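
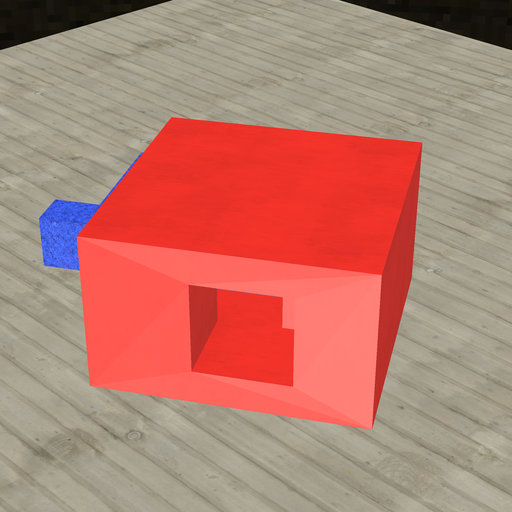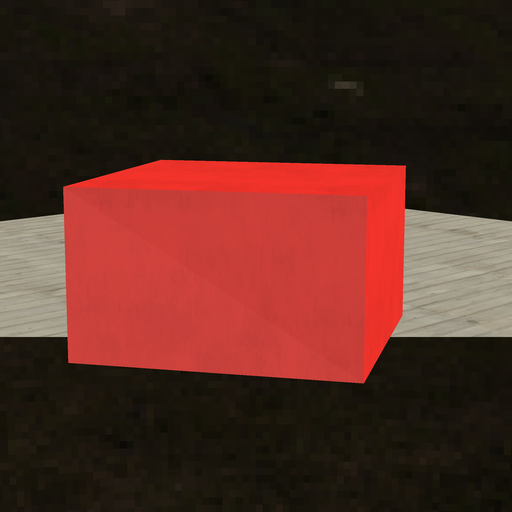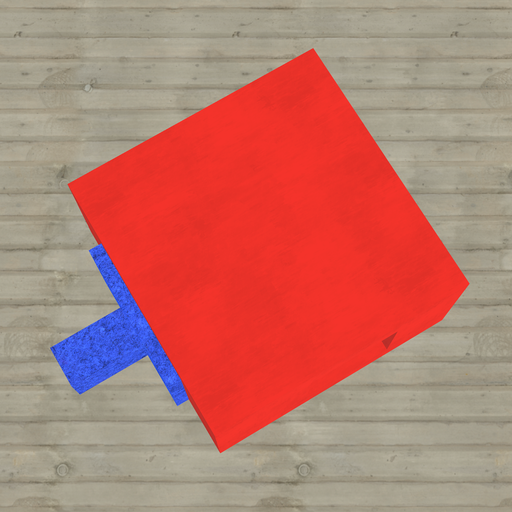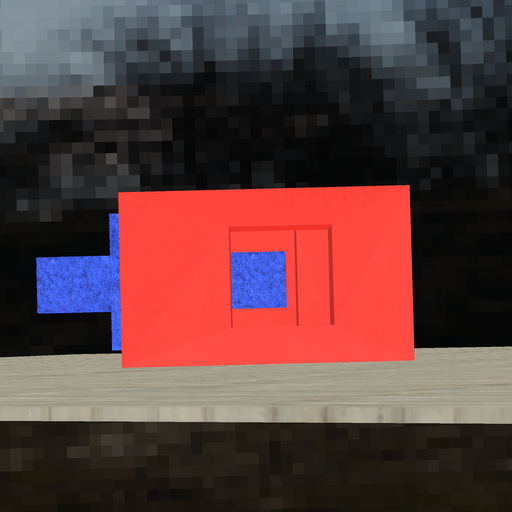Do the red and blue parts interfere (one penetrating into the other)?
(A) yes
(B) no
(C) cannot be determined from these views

(B) no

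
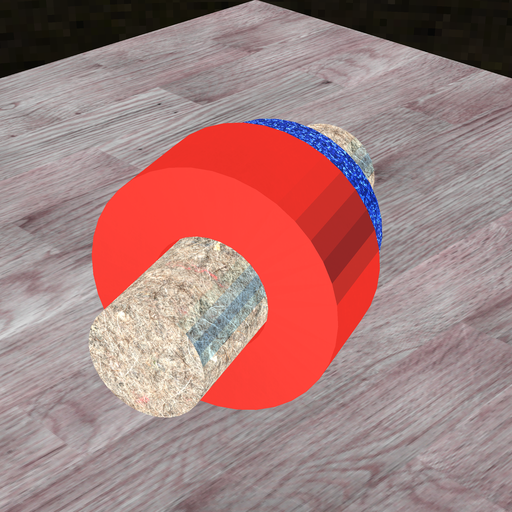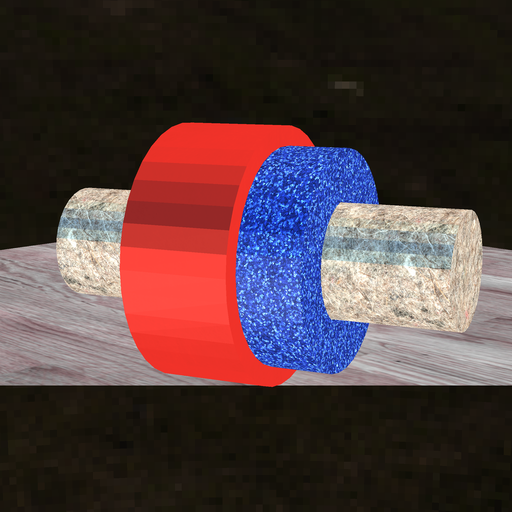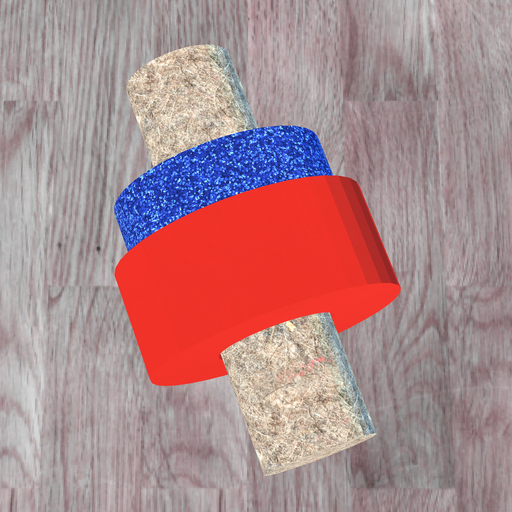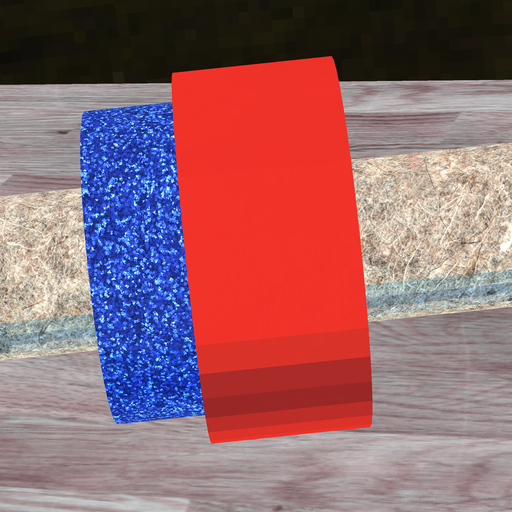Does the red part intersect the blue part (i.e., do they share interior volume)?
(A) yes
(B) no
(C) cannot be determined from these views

(A) yes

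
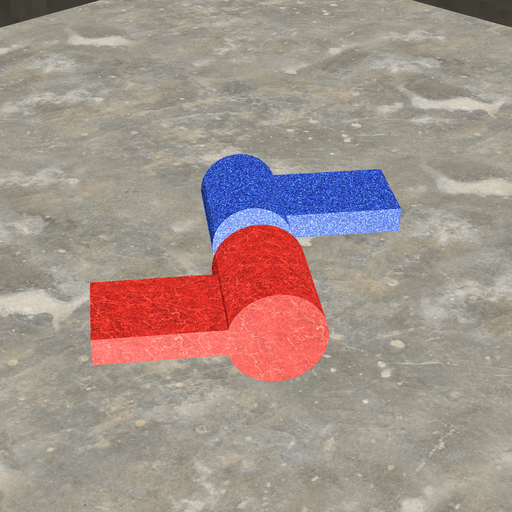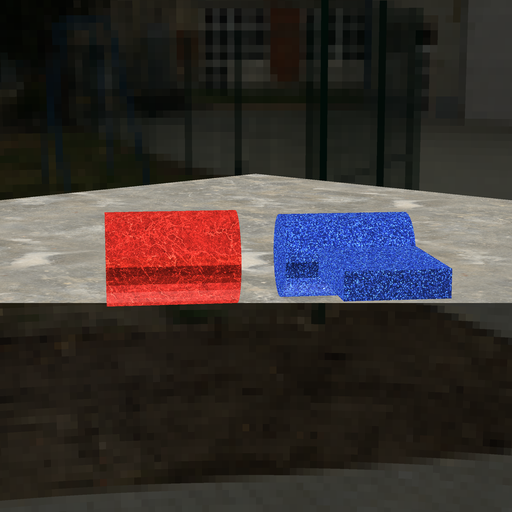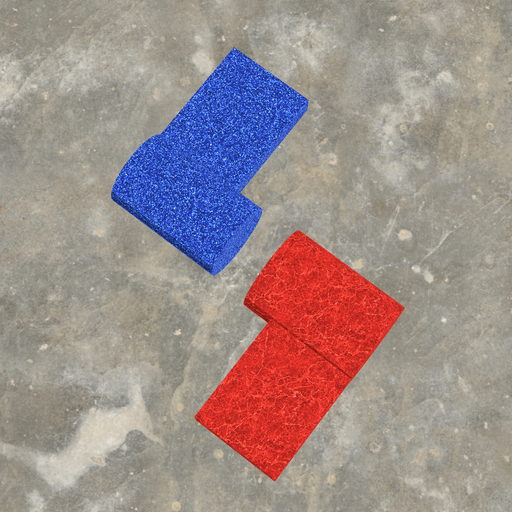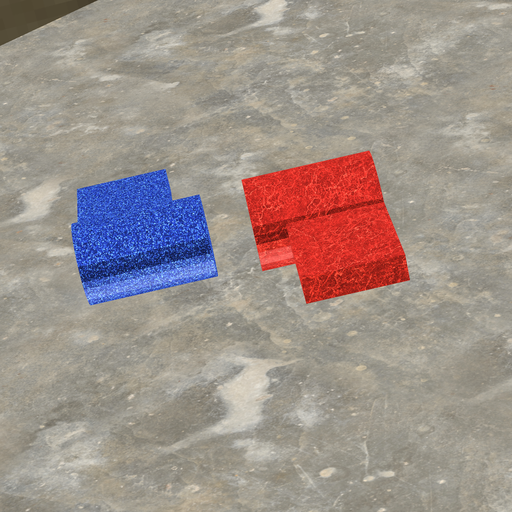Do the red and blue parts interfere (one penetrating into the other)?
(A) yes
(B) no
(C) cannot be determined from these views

(B) no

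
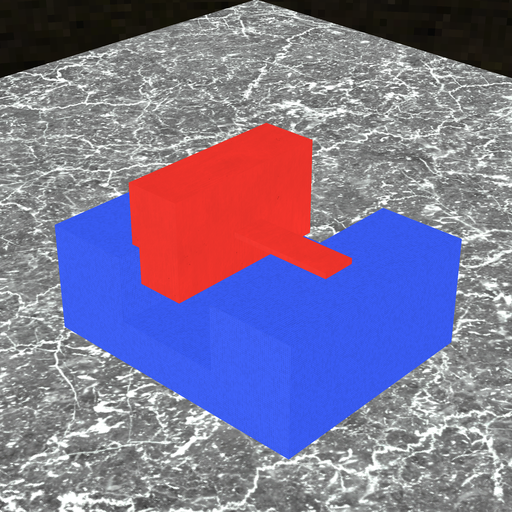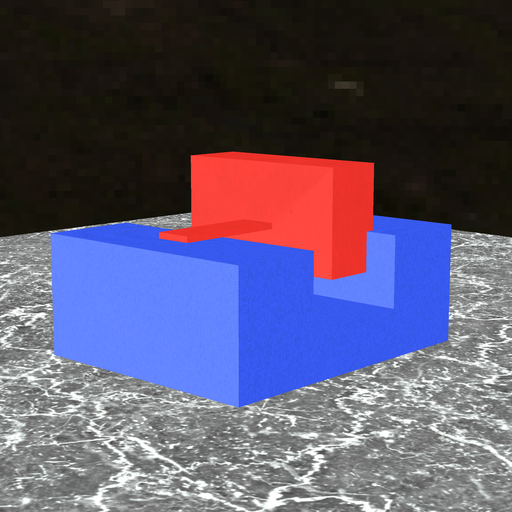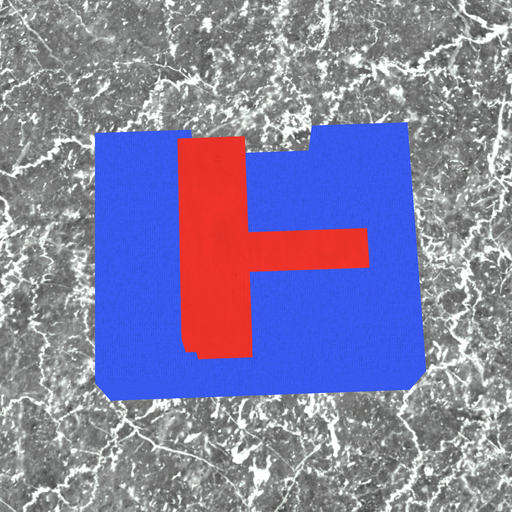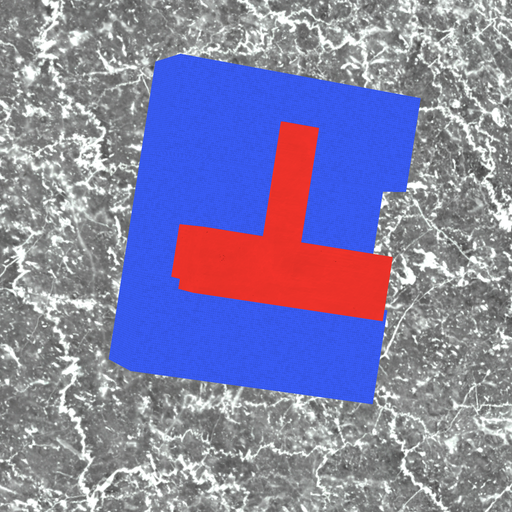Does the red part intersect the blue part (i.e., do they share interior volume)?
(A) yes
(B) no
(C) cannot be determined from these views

(A) yes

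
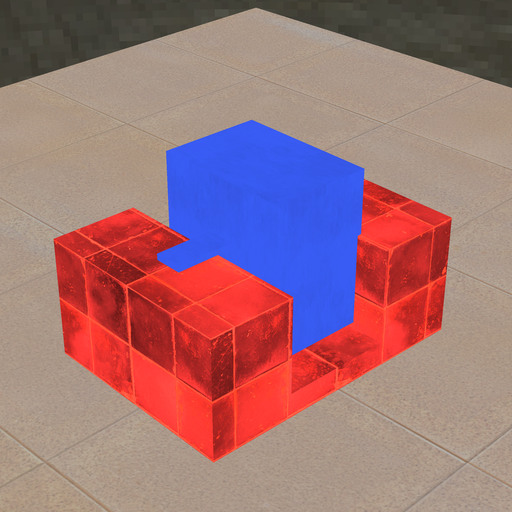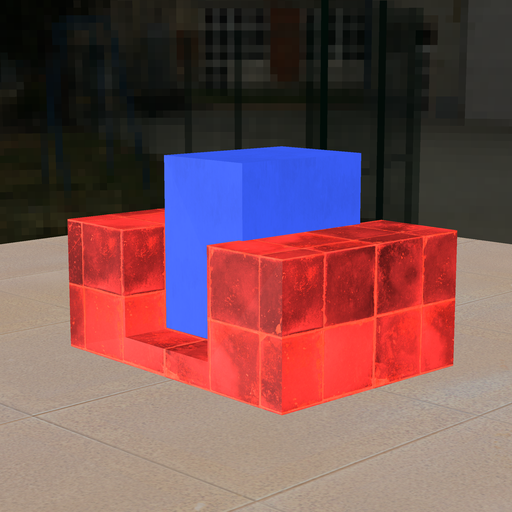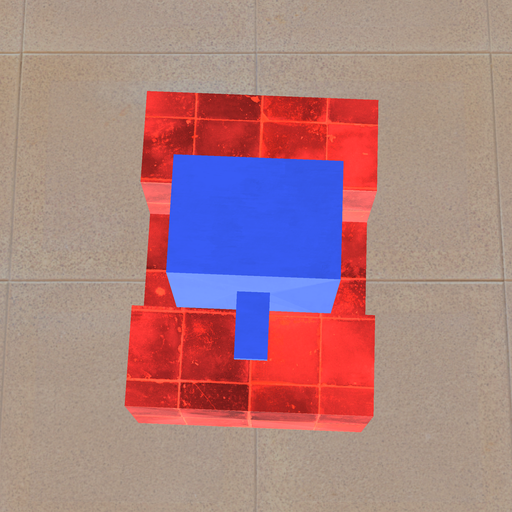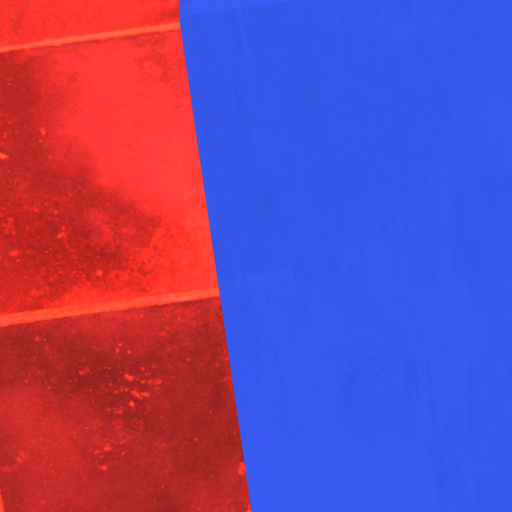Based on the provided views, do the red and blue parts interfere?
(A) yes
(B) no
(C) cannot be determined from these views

(A) yes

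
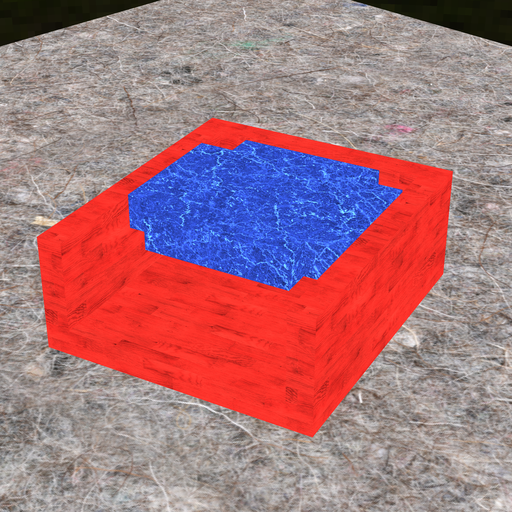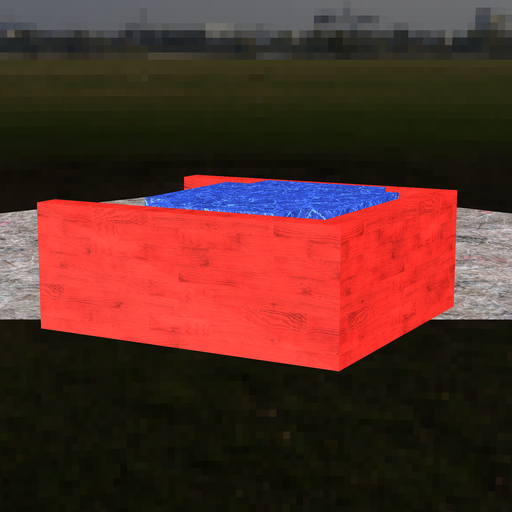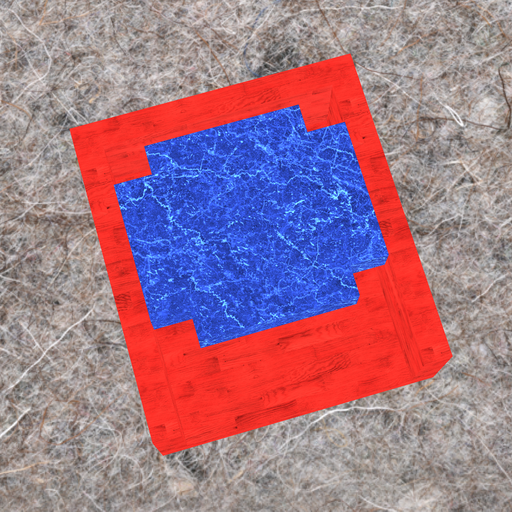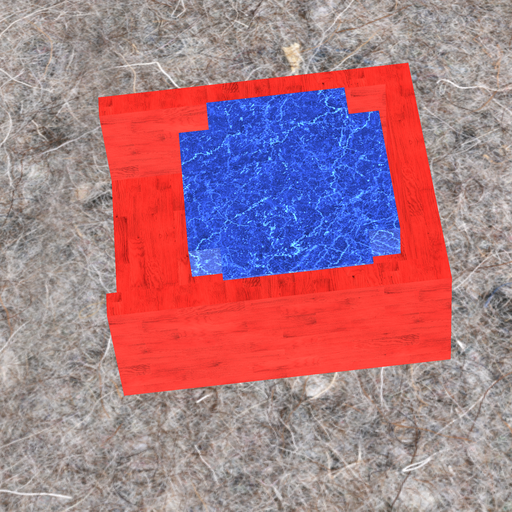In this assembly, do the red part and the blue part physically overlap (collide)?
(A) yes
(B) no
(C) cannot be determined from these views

(B) no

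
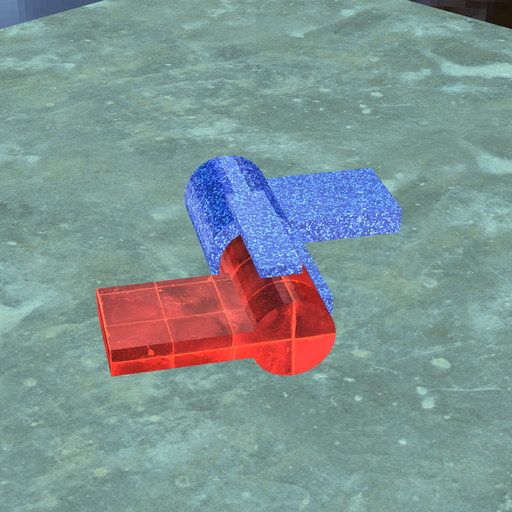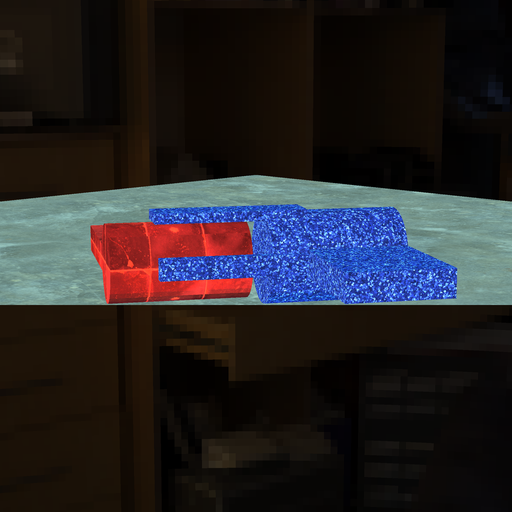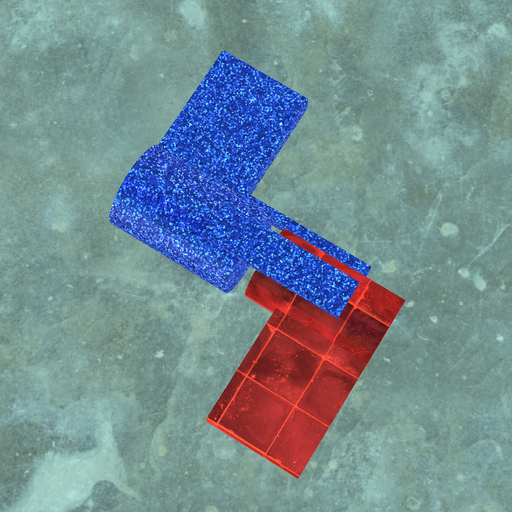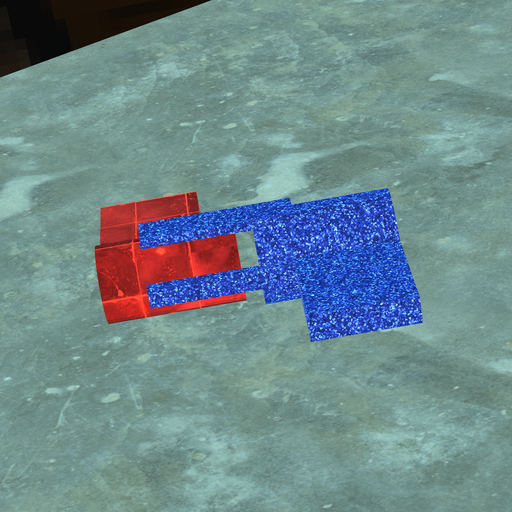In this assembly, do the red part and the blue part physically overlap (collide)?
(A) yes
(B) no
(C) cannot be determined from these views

(B) no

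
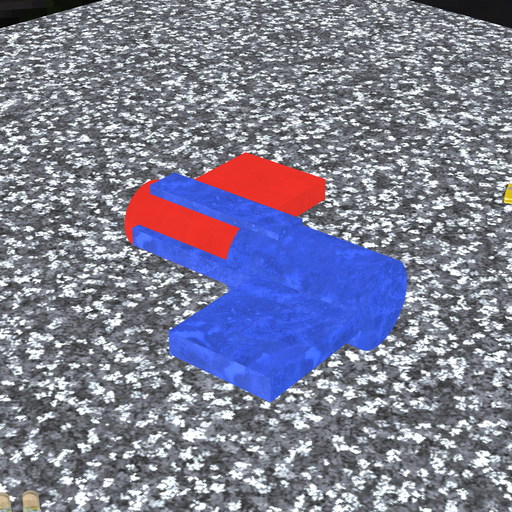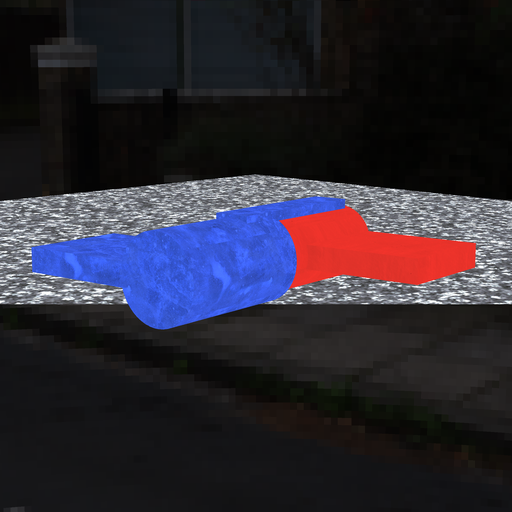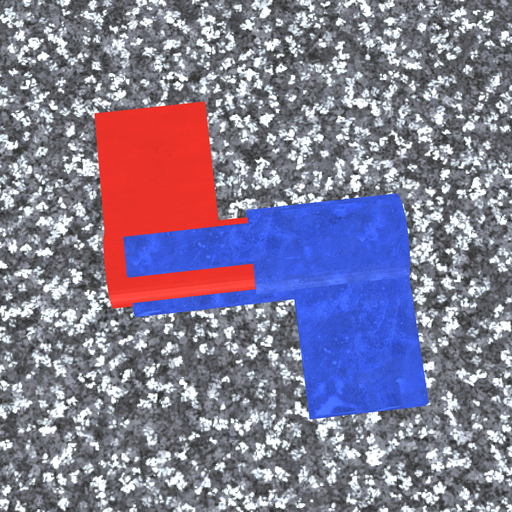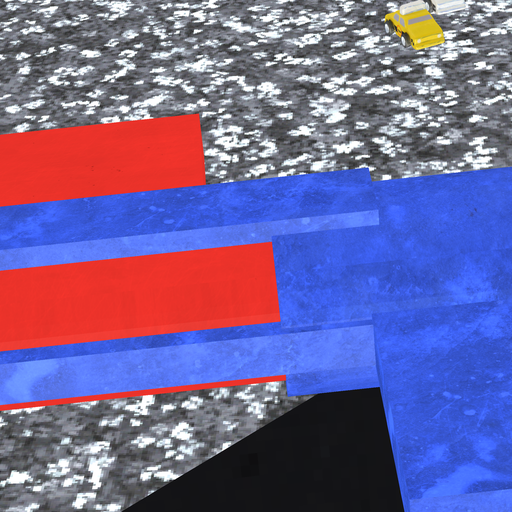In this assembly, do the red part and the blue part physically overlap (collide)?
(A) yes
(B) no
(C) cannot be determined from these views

(A) yes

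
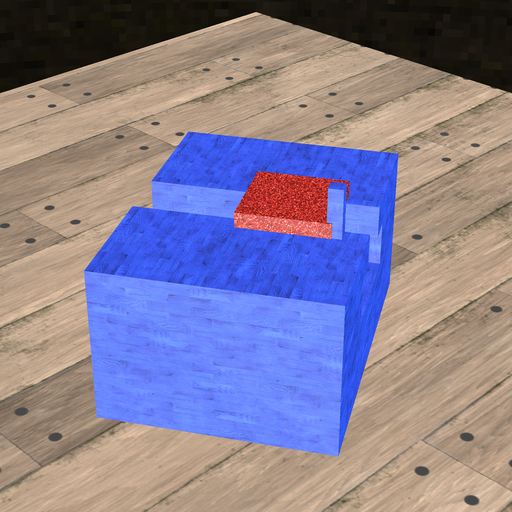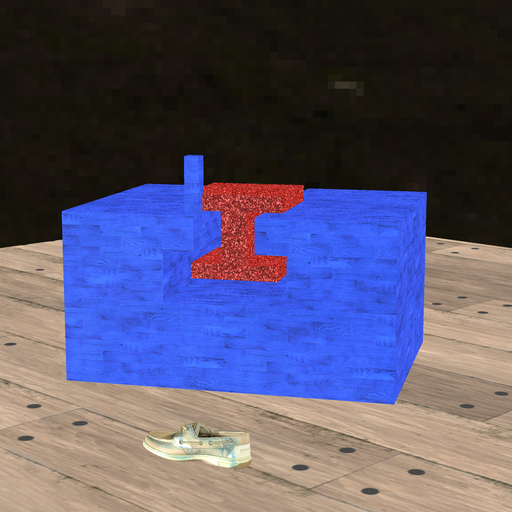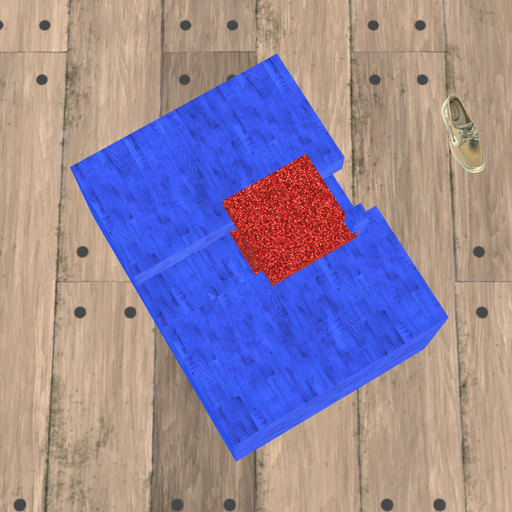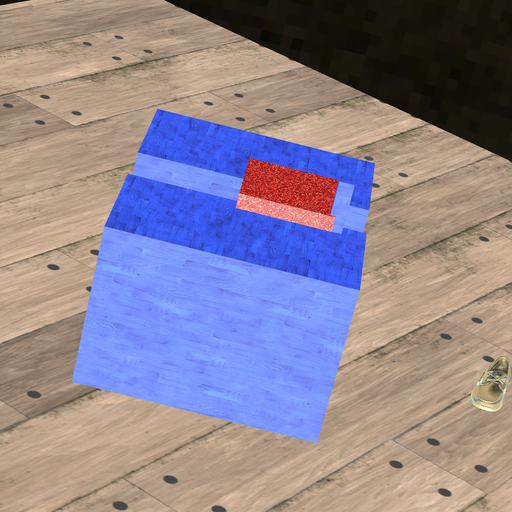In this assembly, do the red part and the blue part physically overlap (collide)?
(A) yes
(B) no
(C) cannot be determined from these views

(A) yes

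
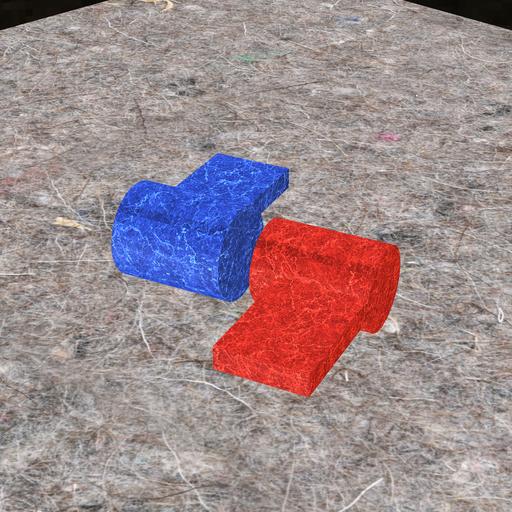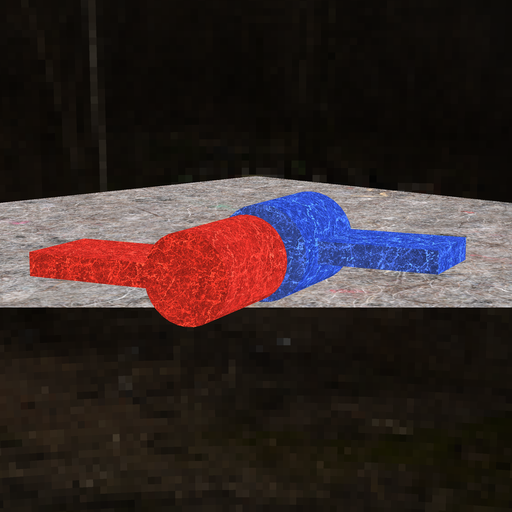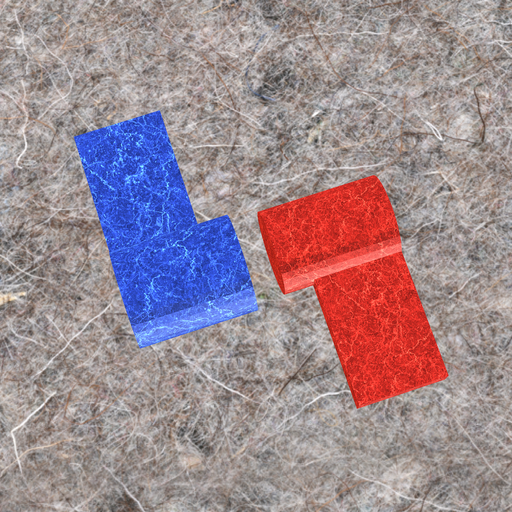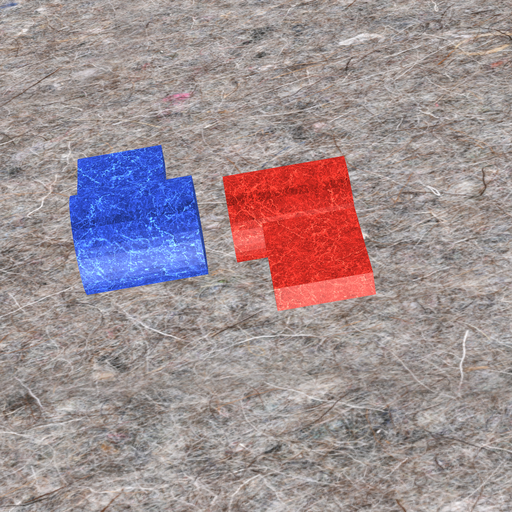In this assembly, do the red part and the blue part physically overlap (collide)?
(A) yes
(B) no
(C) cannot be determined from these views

(B) no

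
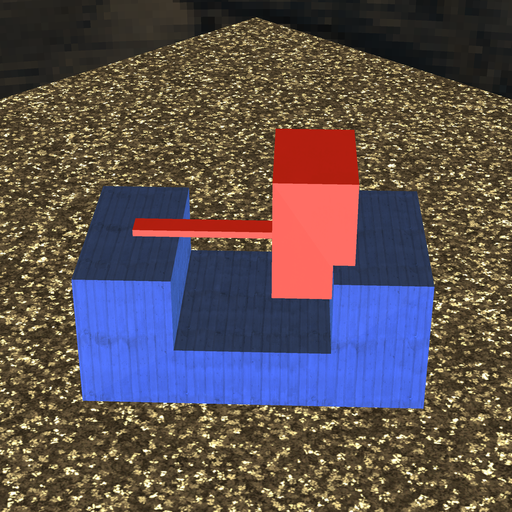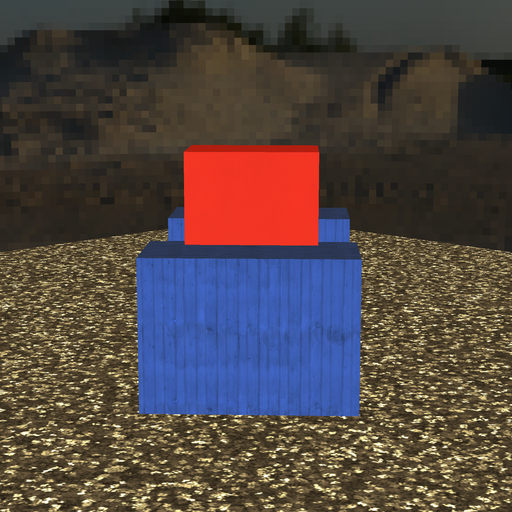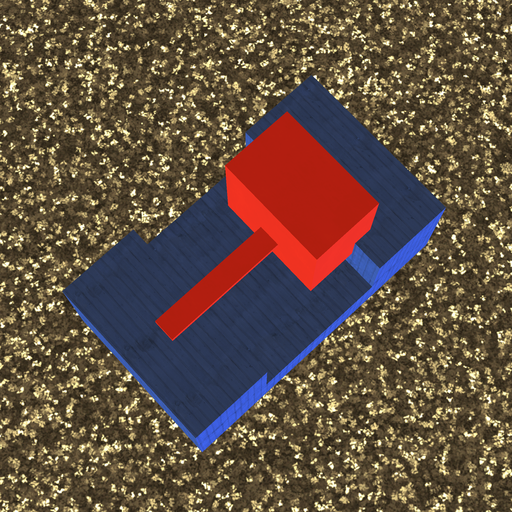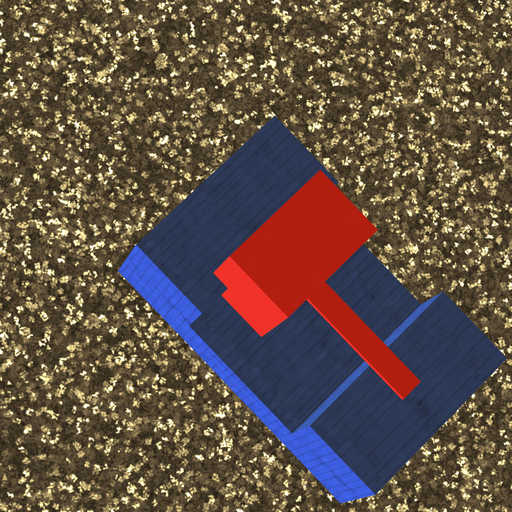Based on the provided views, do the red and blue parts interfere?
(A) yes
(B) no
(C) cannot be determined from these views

(A) yes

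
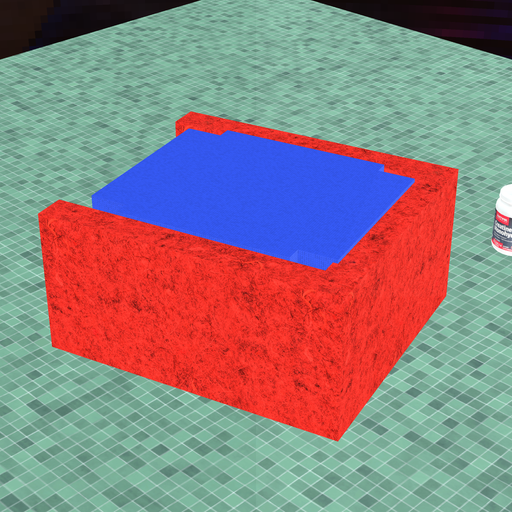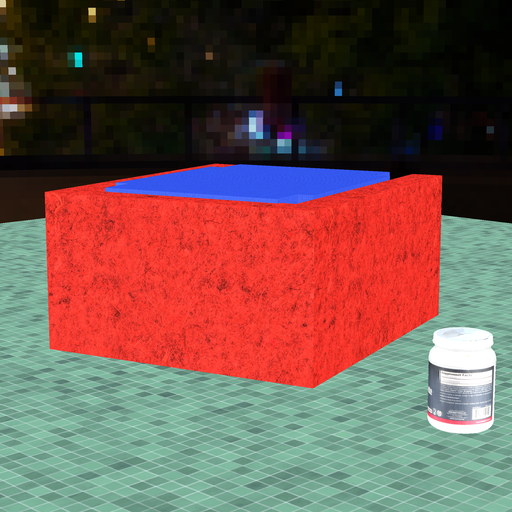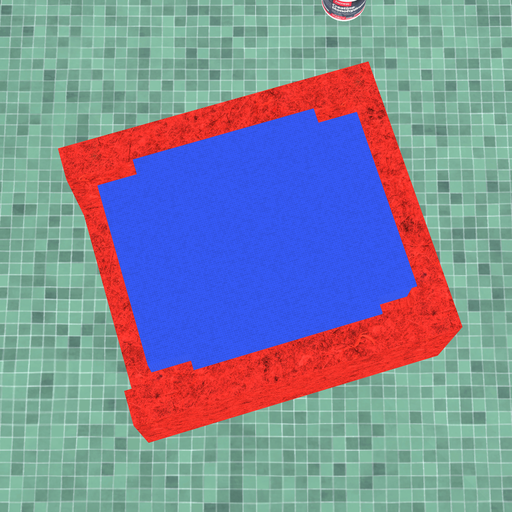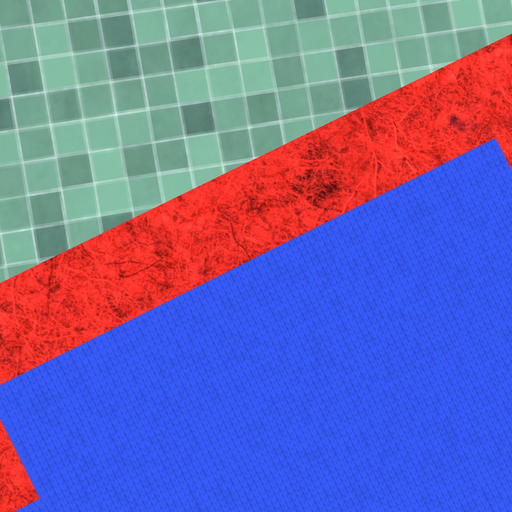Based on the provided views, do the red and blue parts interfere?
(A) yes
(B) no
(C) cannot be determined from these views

(A) yes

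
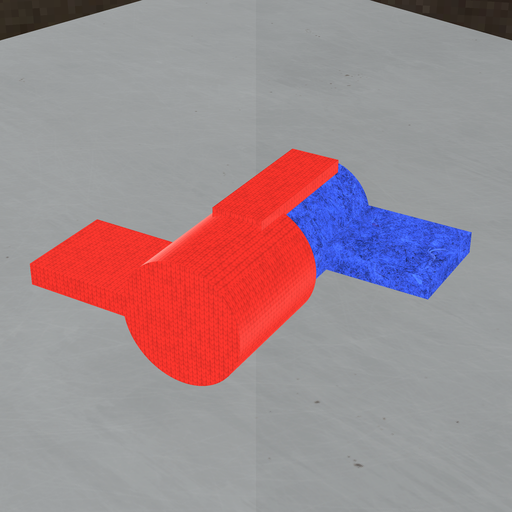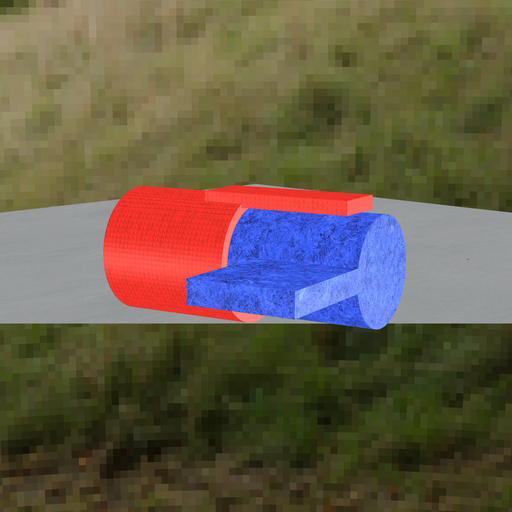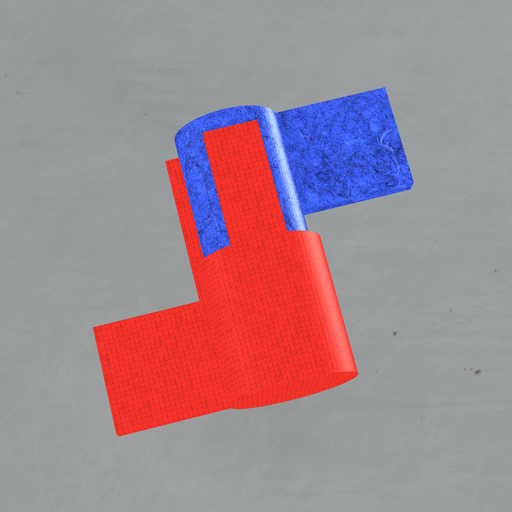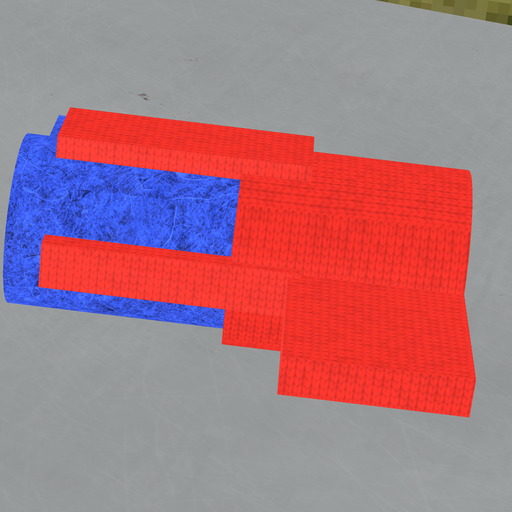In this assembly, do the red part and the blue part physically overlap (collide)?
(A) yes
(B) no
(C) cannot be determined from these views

(A) yes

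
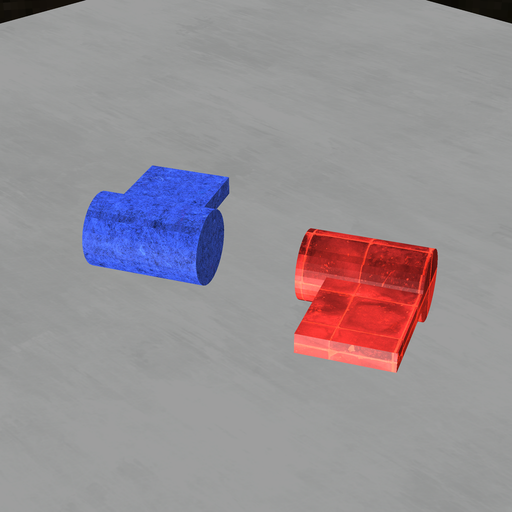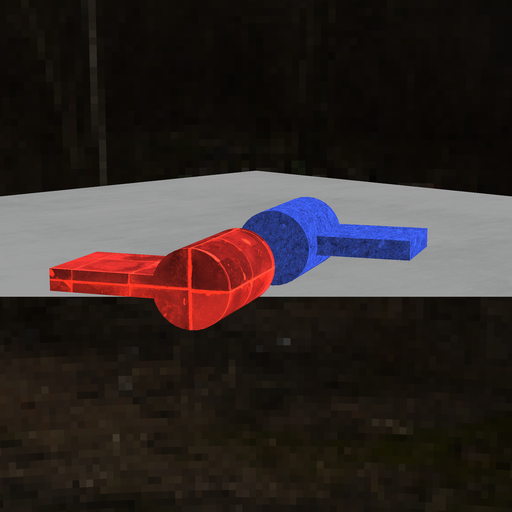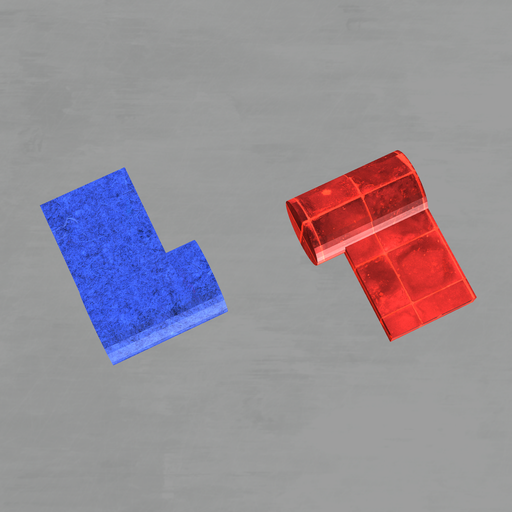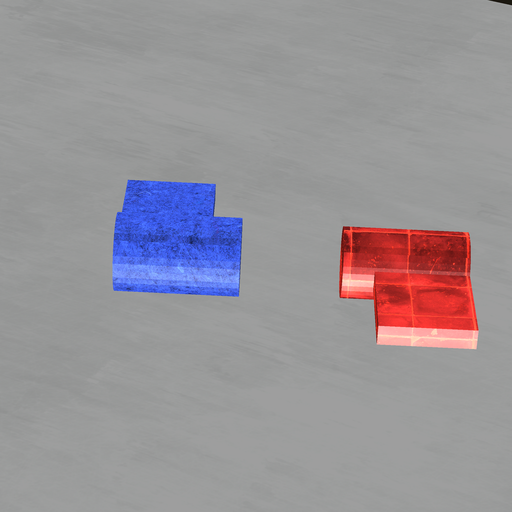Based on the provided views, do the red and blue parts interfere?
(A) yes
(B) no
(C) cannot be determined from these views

(B) no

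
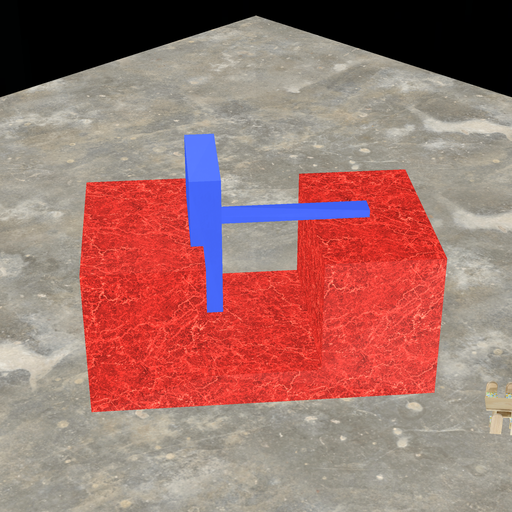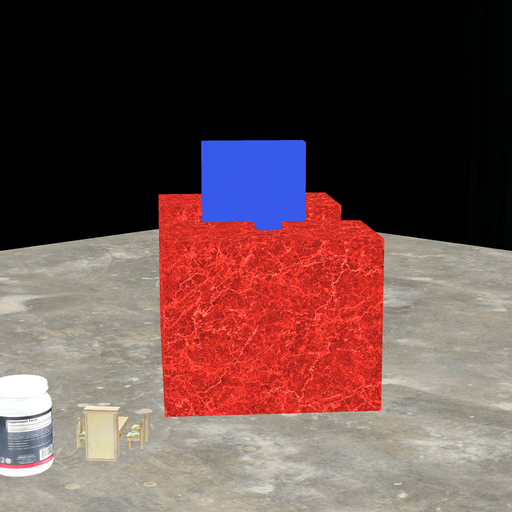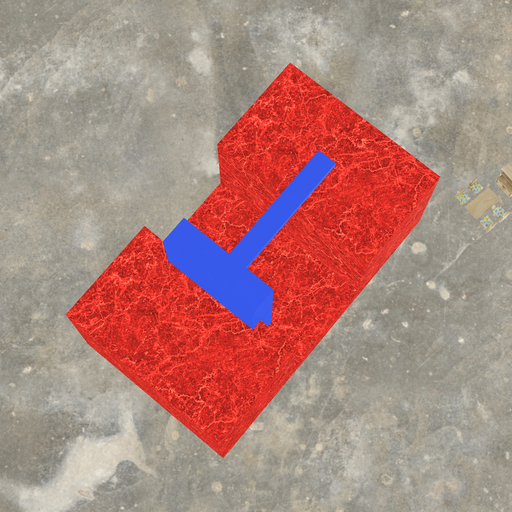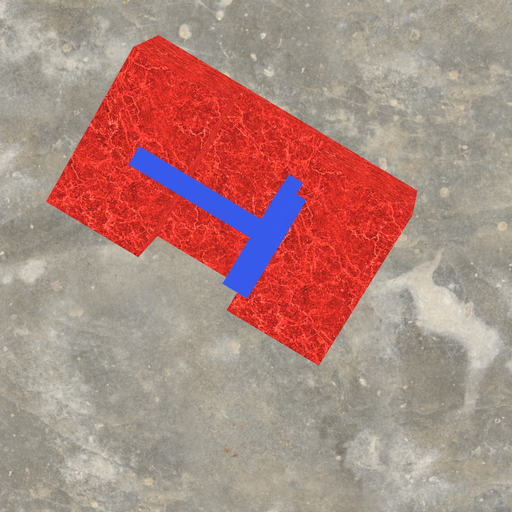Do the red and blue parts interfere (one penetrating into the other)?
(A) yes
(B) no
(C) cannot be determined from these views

(A) yes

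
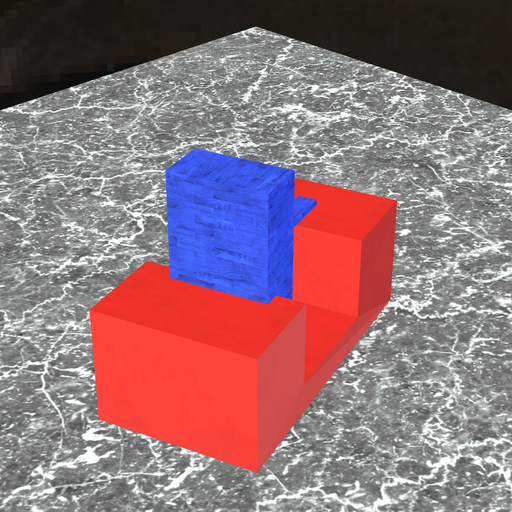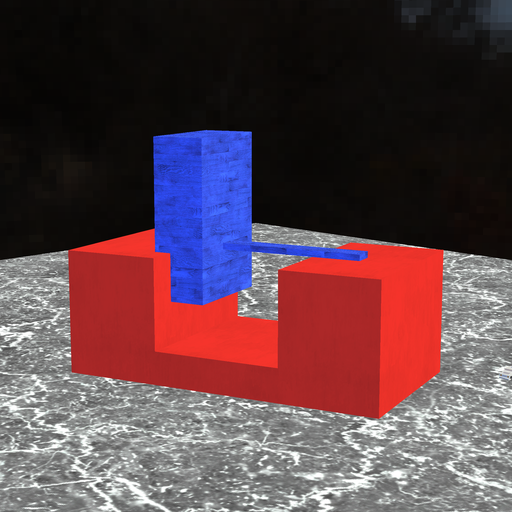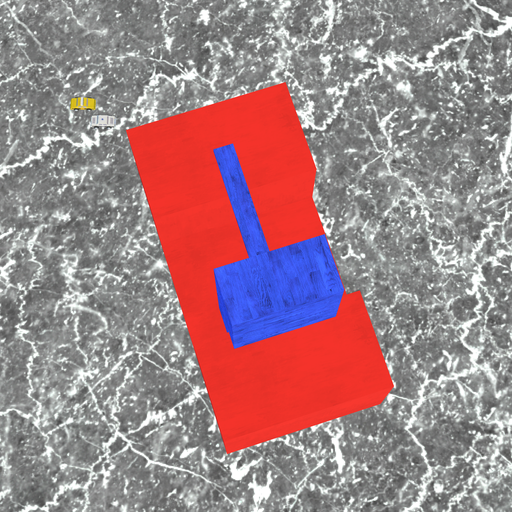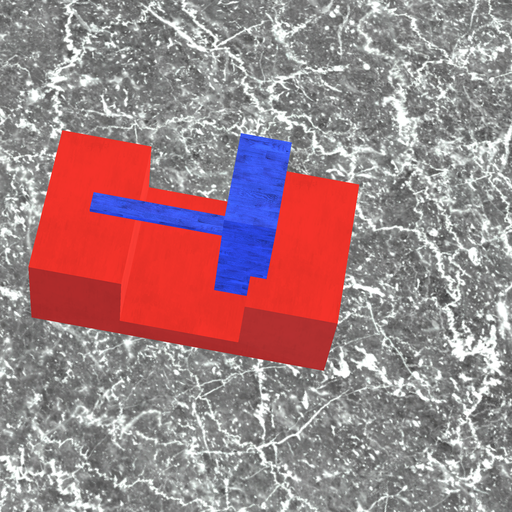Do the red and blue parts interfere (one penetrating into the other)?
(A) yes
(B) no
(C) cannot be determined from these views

(A) yes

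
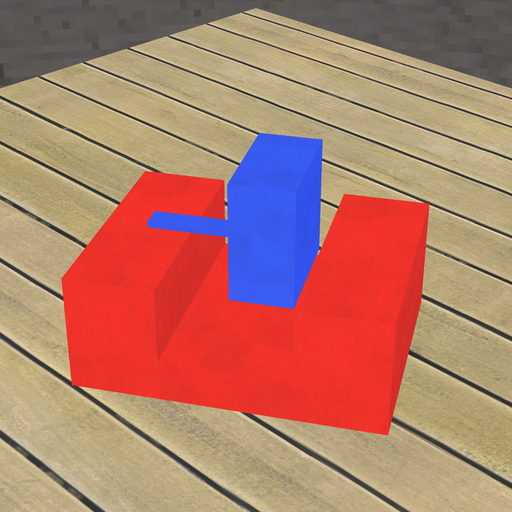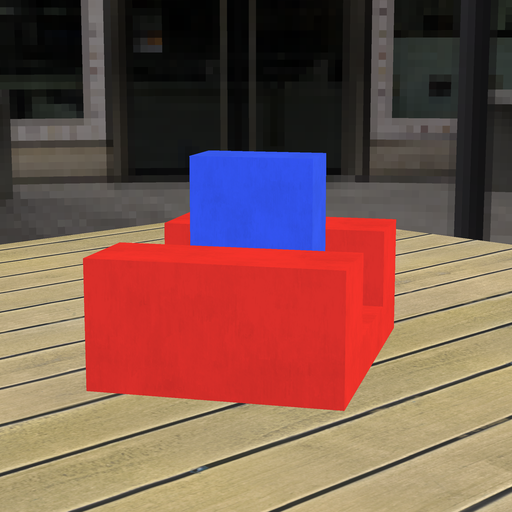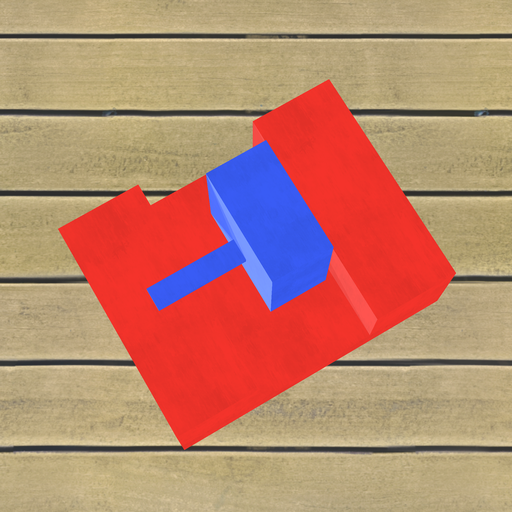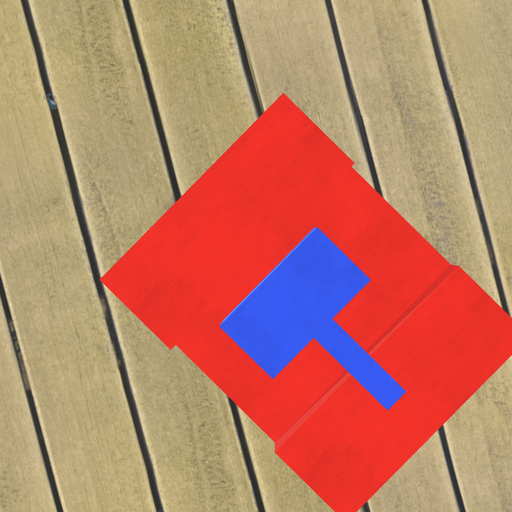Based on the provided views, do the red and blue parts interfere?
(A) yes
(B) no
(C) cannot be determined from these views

(B) no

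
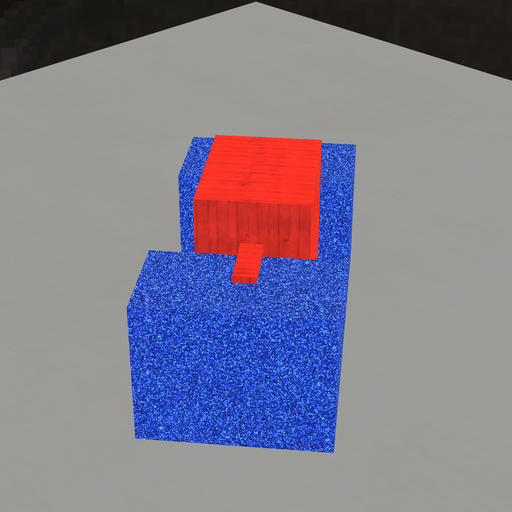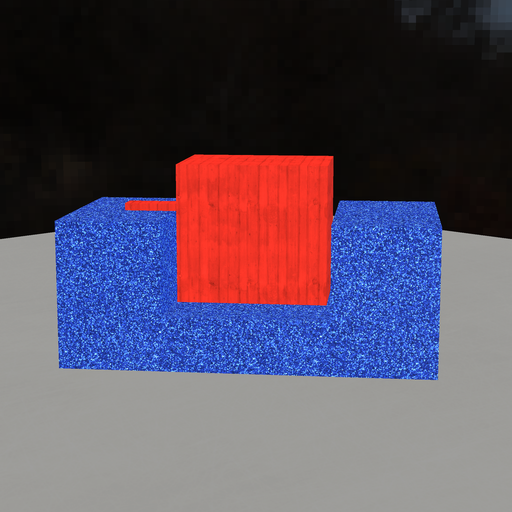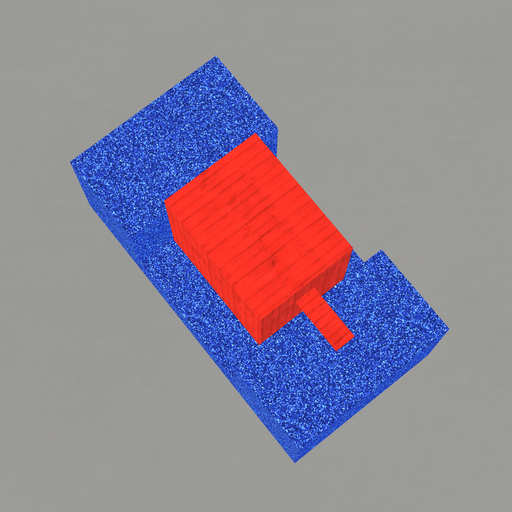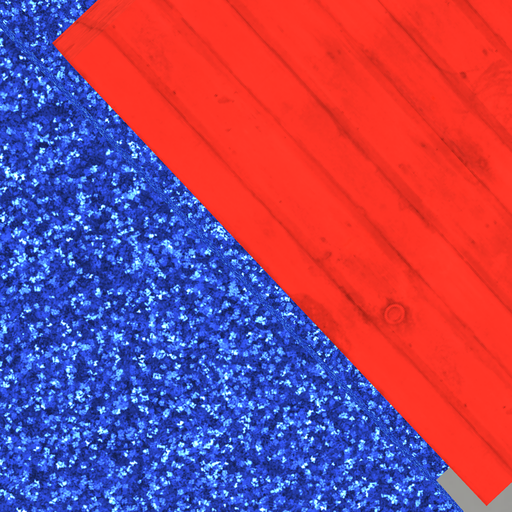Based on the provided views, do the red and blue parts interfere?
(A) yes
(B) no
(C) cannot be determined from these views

(B) no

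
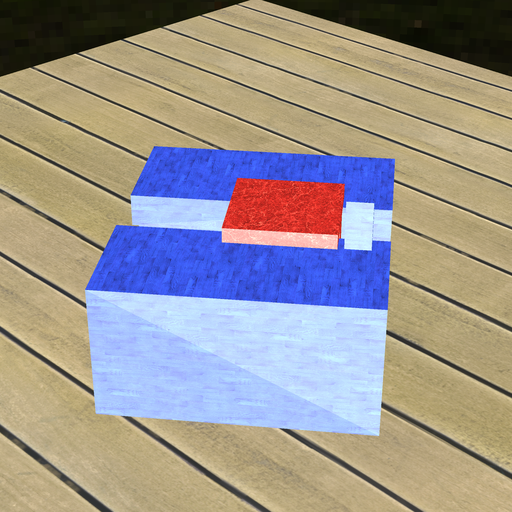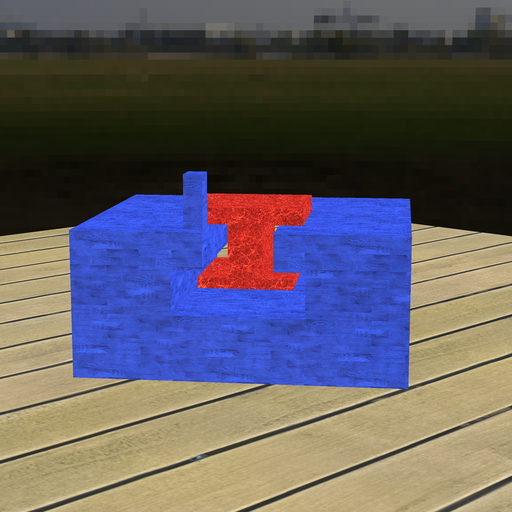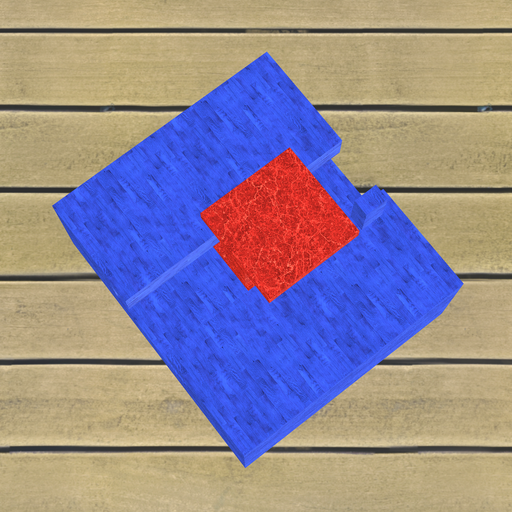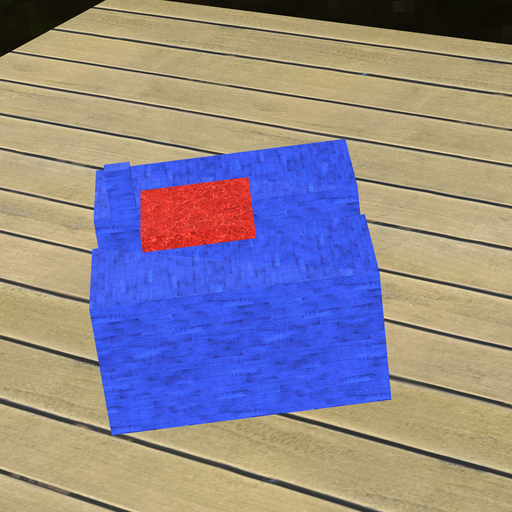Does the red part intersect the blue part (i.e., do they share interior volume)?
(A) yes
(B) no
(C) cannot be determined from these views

(B) no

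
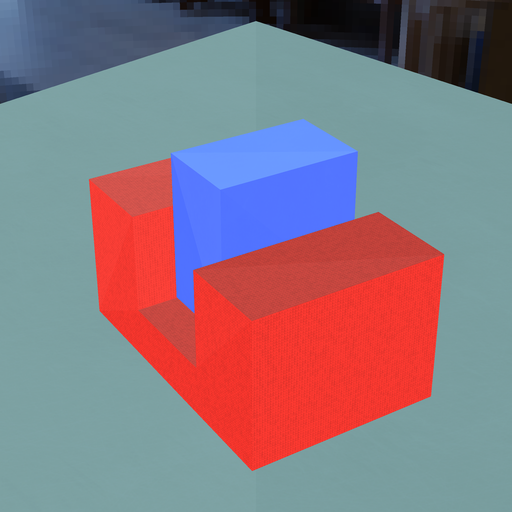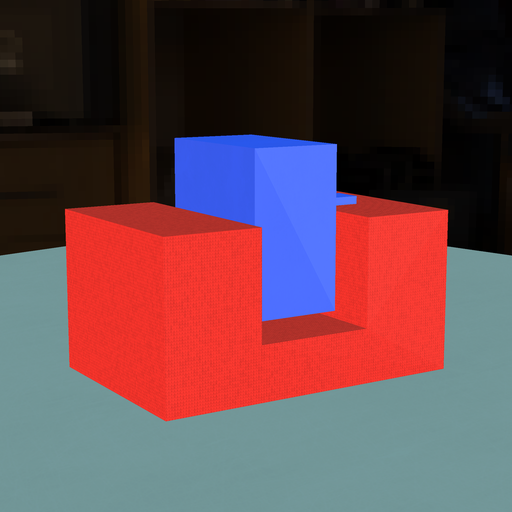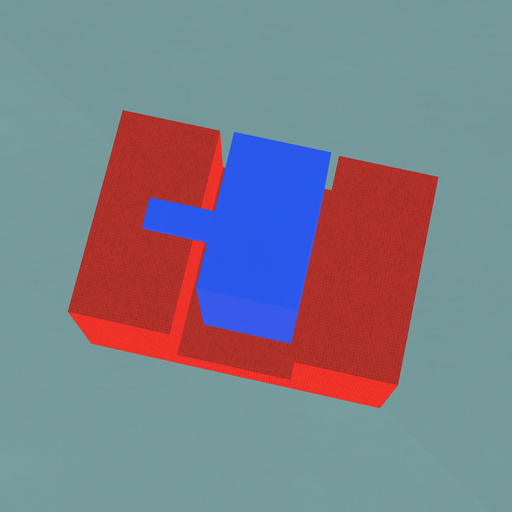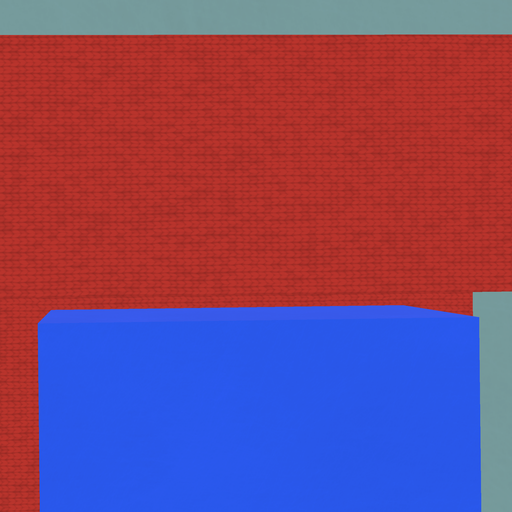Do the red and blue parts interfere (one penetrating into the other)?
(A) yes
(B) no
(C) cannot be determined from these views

(B) no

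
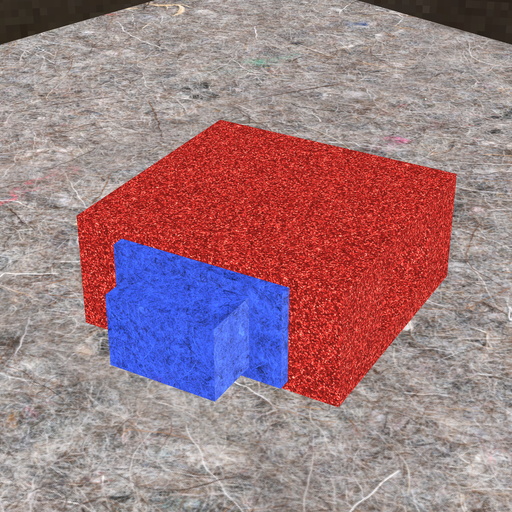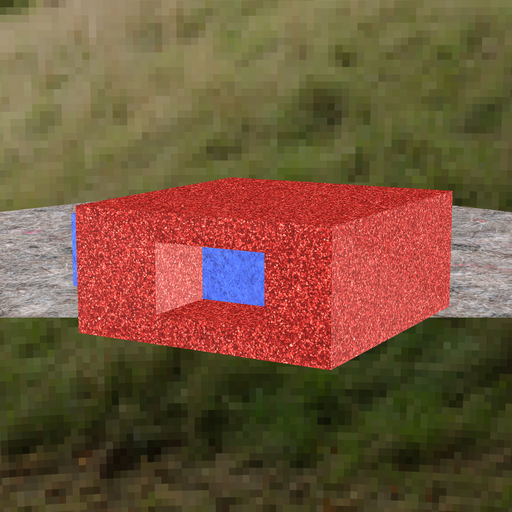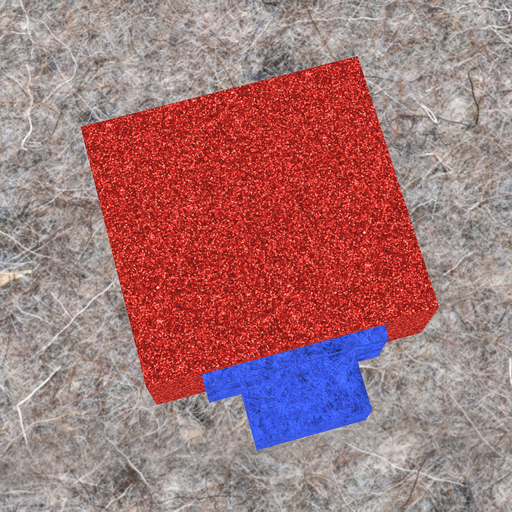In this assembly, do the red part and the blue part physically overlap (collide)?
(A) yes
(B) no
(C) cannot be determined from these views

(C) cannot be determined from these views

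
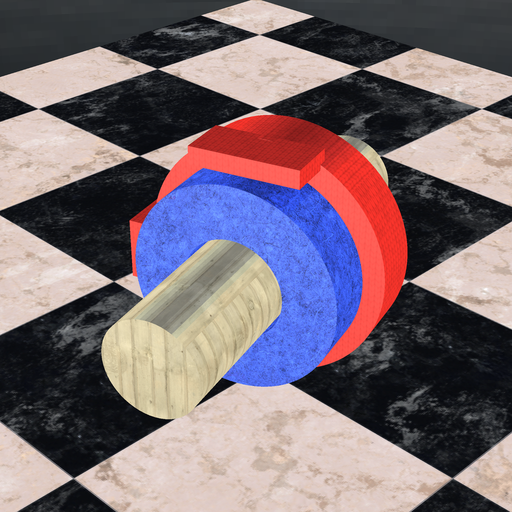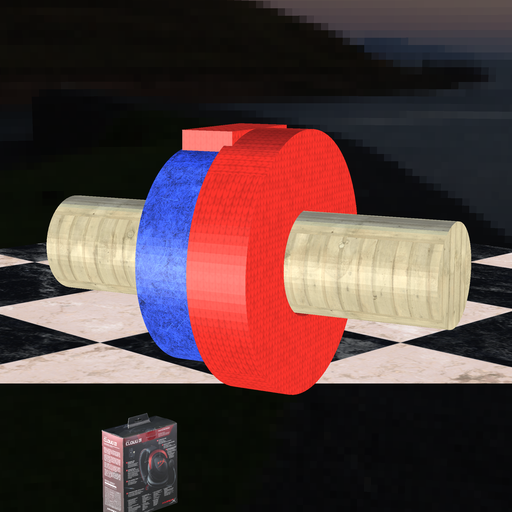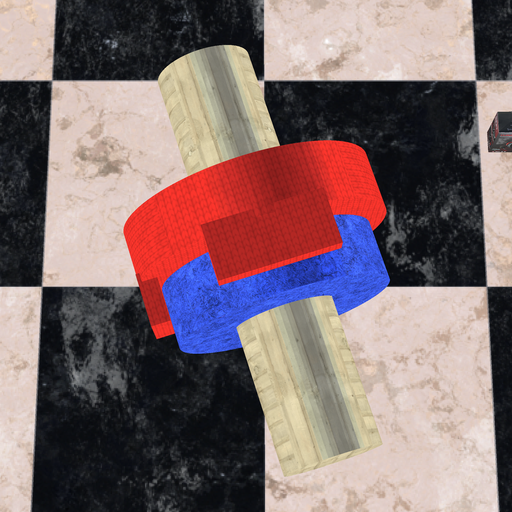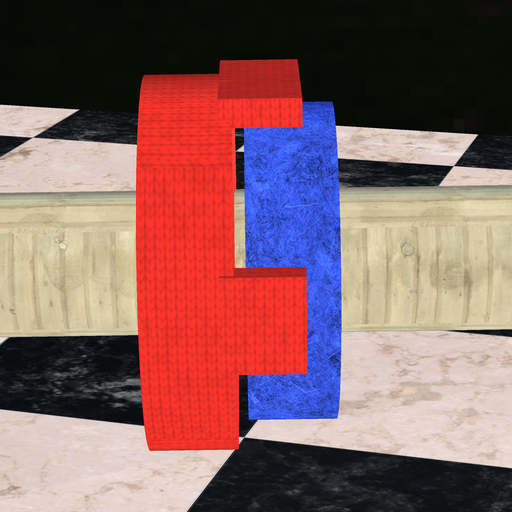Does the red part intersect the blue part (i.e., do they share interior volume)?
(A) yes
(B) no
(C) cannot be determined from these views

(B) no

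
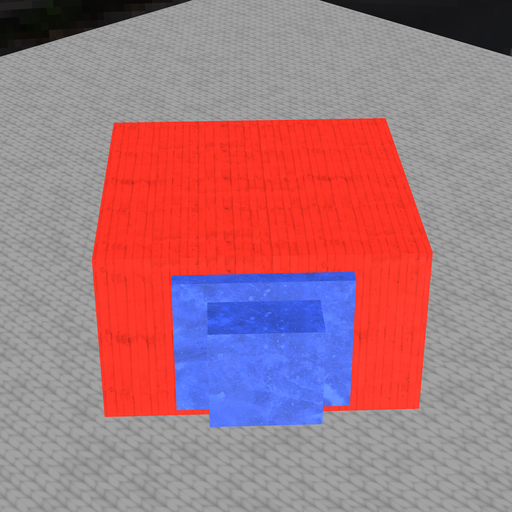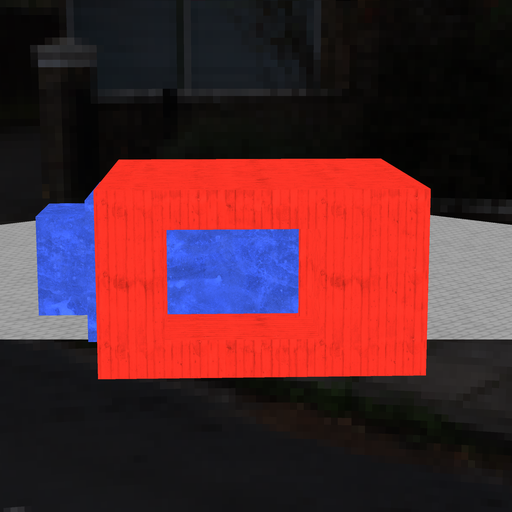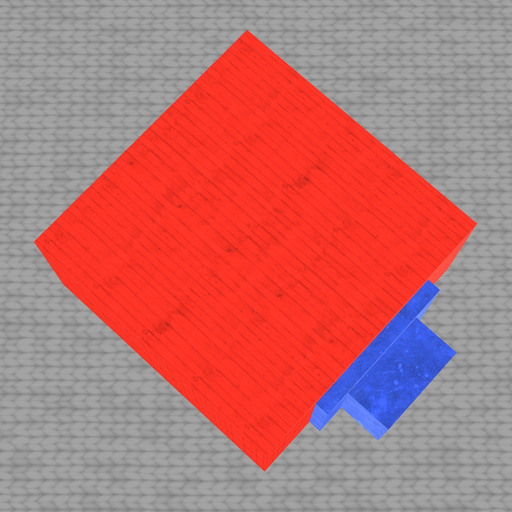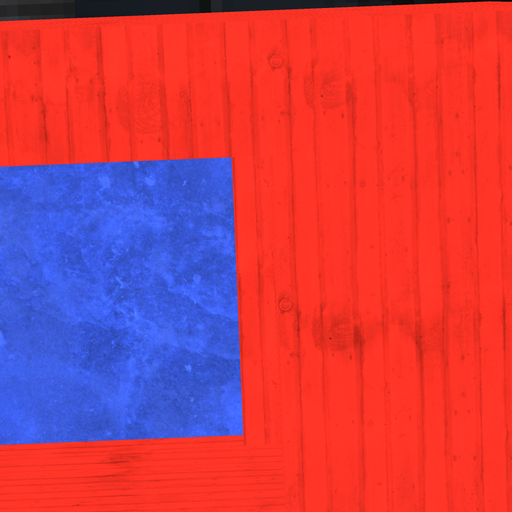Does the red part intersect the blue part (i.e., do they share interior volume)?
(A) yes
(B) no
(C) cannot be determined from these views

(A) yes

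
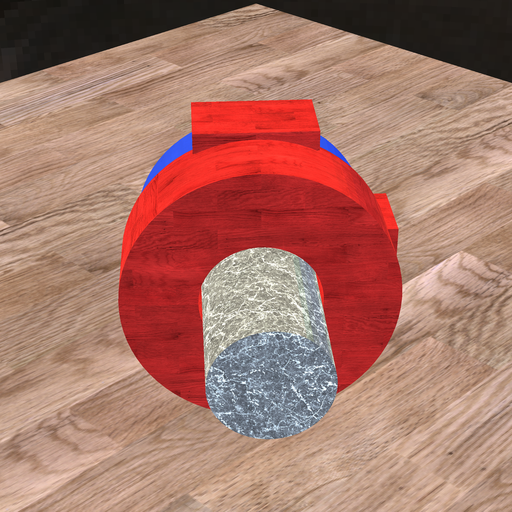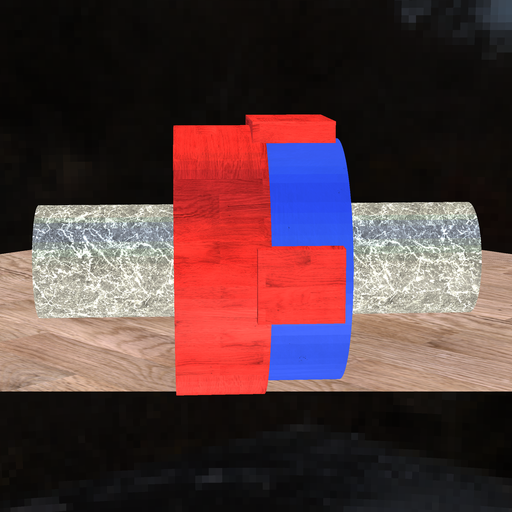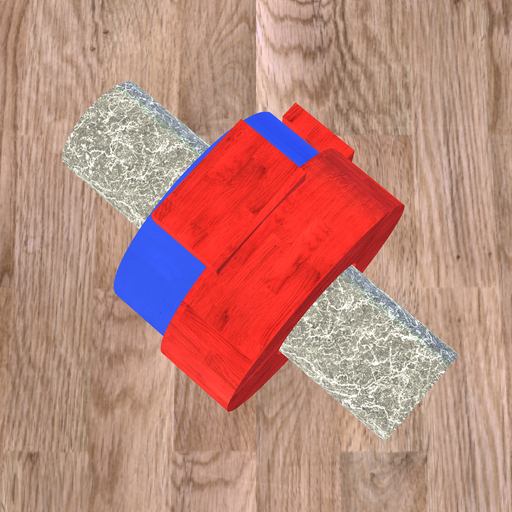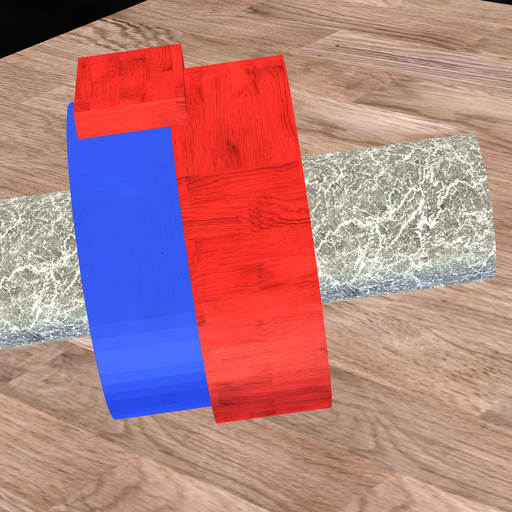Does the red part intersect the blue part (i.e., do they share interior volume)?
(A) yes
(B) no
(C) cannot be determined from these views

(A) yes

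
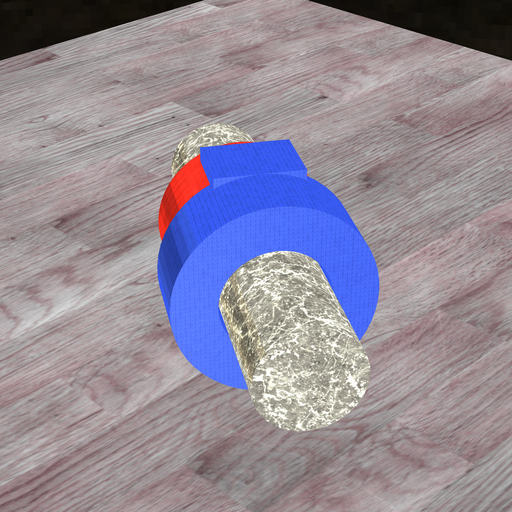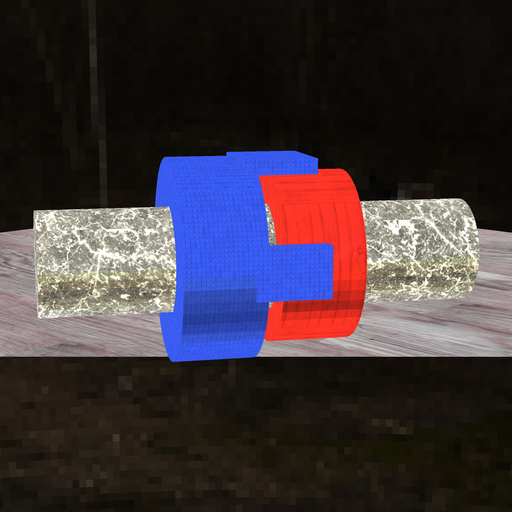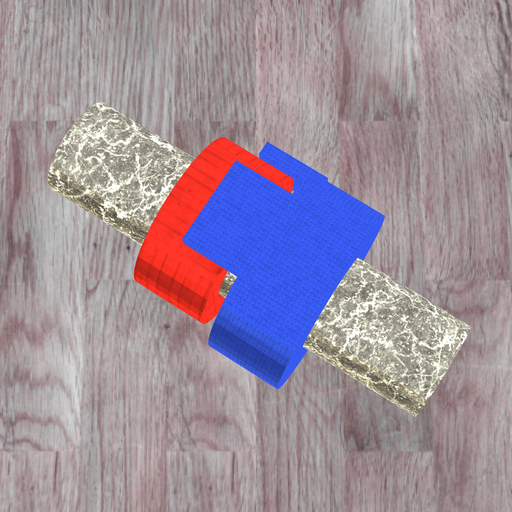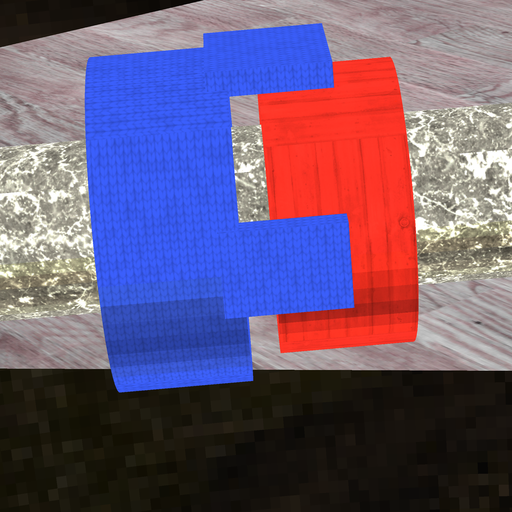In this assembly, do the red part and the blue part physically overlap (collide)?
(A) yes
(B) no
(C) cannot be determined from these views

(B) no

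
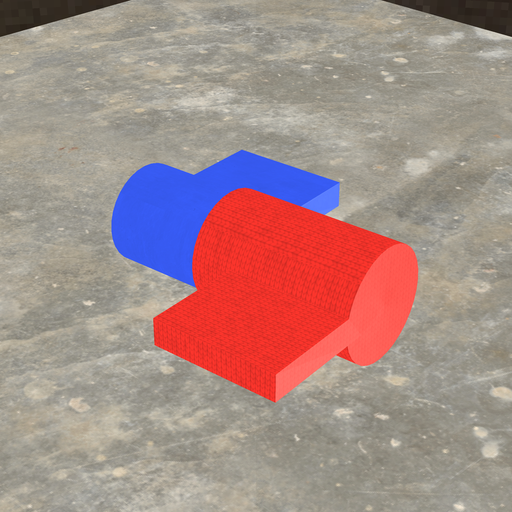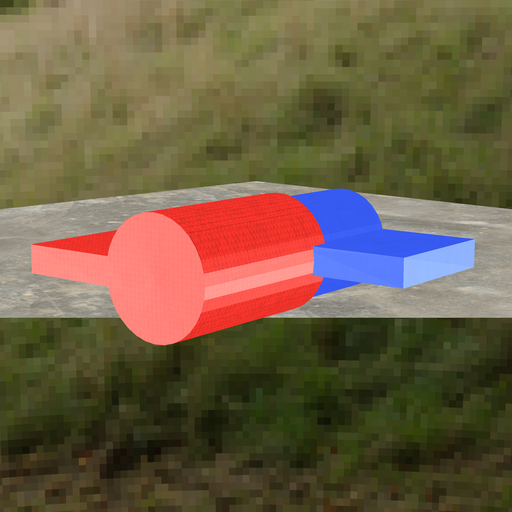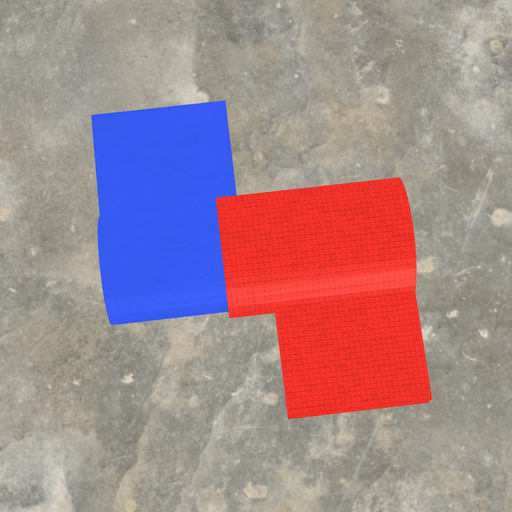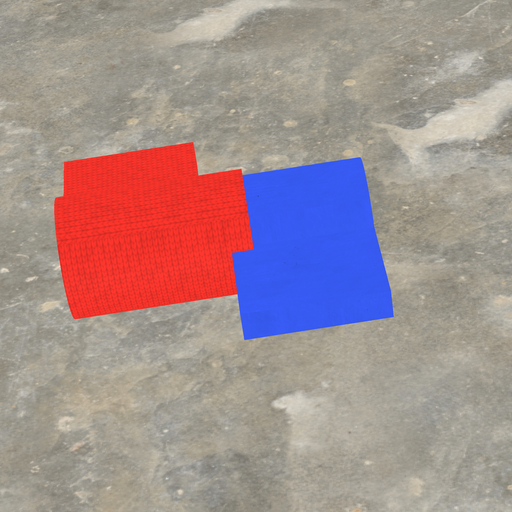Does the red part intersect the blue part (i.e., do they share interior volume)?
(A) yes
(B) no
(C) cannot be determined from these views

(A) yes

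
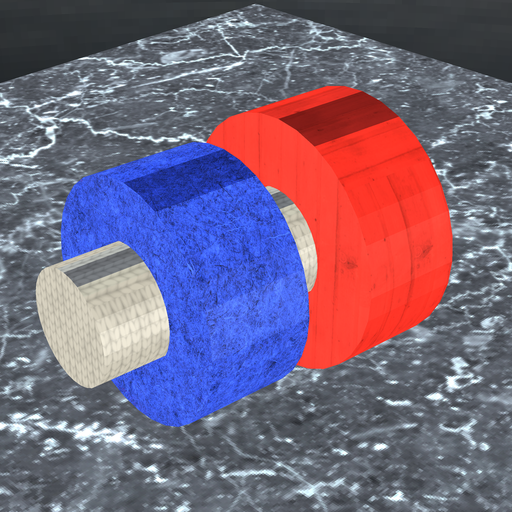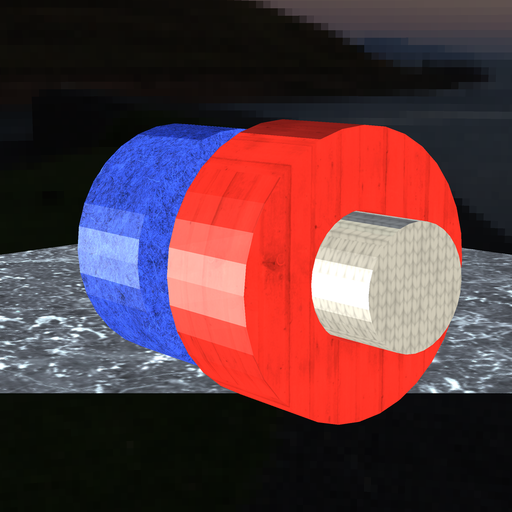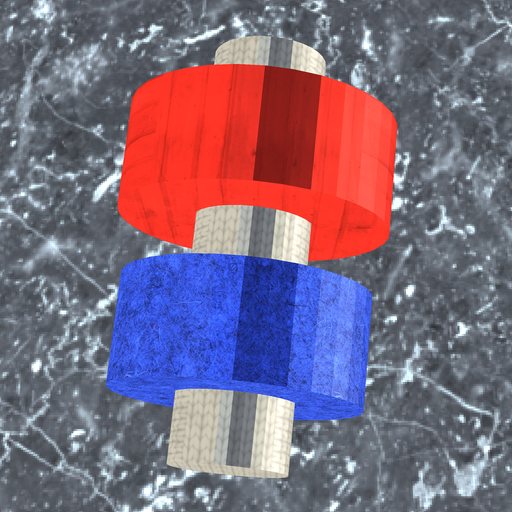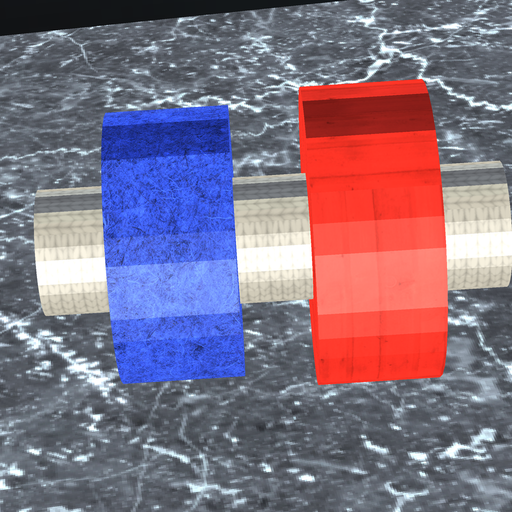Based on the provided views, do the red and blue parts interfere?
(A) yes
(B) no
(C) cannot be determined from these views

(B) no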